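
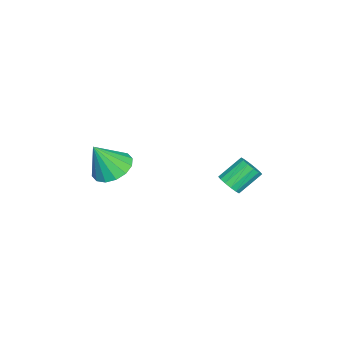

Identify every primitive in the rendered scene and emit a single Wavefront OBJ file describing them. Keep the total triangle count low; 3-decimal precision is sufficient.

v -2.231 2.305 2.251
v -1.775 2.245 2.667
v -2.453 3.035 3.525
v -2.909 3.095 3.109
v -1.695 2.502 2.492
v -2.374 3.293 3.351
v -1.759 2.707 2.254
v -2.437 3.497 3.112
v -1.949 2.804 2.014
v -2.628 3.594 2.872
v -2.215 2.767 1.838
v -2.893 3.557 2.696
v -2.485 2.606 1.772
v -3.163 3.397 2.631
v -2.687 2.365 1.835
v -3.365 3.155 2.693
v -2.766 2.107 2.009
v -3.445 2.898 2.868
v -2.703 1.903 2.248
v -3.381 2.693 3.106
v -2.512 1.806 2.488
v -3.191 2.596 3.346
v -2.247 1.843 2.664
v -2.925 2.633 3.522
v -1.977 2.003 2.729
v -2.655 2.794 3.588
v -1.318 -2.472 3.103
v -0.746 -1.704 3.258
v -0.842 -3.128 4.597
v -1.19 -1.577 3.455
v -1.669 -1.69 3.557
v -2.053 -2.013 3.538
v -2.24 -2.458 3.402
v -2.18 -2.908 3.186
v -1.889 -3.24 2.947
v -1.445 -3.367 2.75
v -0.967 -3.254 2.648
v -0.582 -2.931 2.667
v -0.395 -2.485 2.803
v -0.455 -2.036 3.02
f 2 1 5
f 2 5 3
f 3 5 6
f 3 6 4
f 5 1 7
f 5 7 6
f 6 7 8
f 6 8 4
f 7 1 9
f 7 9 8
f 8 9 10
f 8 10 4
f 9 1 11
f 9 11 10
f 10 11 12
f 10 12 4
f 11 1 13
f 11 13 12
f 12 13 14
f 12 14 4
f 13 1 15
f 13 15 14
f 14 15 16
f 14 16 4
f 15 1 17
f 15 17 16
f 16 17 18
f 16 18 4
f 17 1 19
f 17 19 18
f 18 19 20
f 18 20 4
f 19 1 21
f 19 21 20
f 20 21 22
f 20 22 4
f 21 1 23
f 21 23 22
f 22 23 24
f 22 24 4
f 23 1 25
f 23 25 24
f 24 25 26
f 24 26 4
f 25 1 2
f 25 2 26
f 26 2 3
f 26 3 4
f 28 27 30
f 28 30 29
f 30 27 31
f 30 31 29
f 31 27 32
f 31 32 29
f 32 27 33
f 32 33 29
f 33 27 34
f 33 34 29
f 34 27 35
f 34 35 29
f 35 27 36
f 35 36 29
f 36 27 37
f 36 37 29
f 37 27 38
f 37 38 29
f 38 27 39
f 38 39 29
f 39 27 40
f 39 40 29
f 40 27 28
f 40 28 29



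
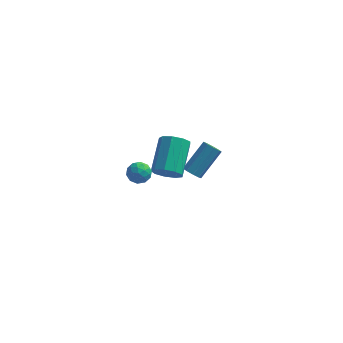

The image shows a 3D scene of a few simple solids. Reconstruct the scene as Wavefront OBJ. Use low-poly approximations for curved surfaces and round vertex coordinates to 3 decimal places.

v 1.294 -2.902 3.611
v 1.68 -3.458 3.808
v 0.64 -3.582 2.972
v 1.026 -4.138 3.169
v 0.611 -3.814 3.637
v 1.015 -3.393 4.032
v 1.305 -3.647 2.748
v 1.709 -3.226 3.143
v 1.686 -3.918 3.274
v 1.258 -4.021 3.824
v 1.062 -3.019 2.956
v 0.634 -3.122 3.506
v 1.545 -3.12 3.765
v 0.775 -3.92 3.015
v 0.531 -3.729 3.29
v 0.758 -4.056 3.405
v 1.154 -3.082 3.897
v 1.381 -3.409 4.013
v 0.752 -3.618 3.912
v 0.939 -3.631 2.767
v 1.166 -3.958 2.883
v 1.562 -2.984 3.375
v 1.789 -3.311 3.49
v 1.568 -3.422 2.868
v 1.775 -3.717 3.568
v 1.39 -4.117 3.192
v 1.554 -3.828 2.945
v 1.792 -3.581 3.177
v 1.523 -3.778 3.891
v 1.138 -4.178 3.515
v 0.895 -3.987 3.79
v 1.132 -3.74 4.022
v 1.527 -4.048 3.577
v 1.182 -2.862 3.265
v 0.797 -3.262 2.889
v 1.188 -3.3 2.758
v 1.425 -3.053 2.99
v 0.93 -2.923 3.588
v 0.545 -3.323 3.212
v 0.528 -3.459 3.603
v 0.766 -3.212 3.835
v 0.793 -2.992 3.203
v 2.284 -1.855 2.011
v 2.635 -1.441 1.332
v 2.666 0.43 2.489
v 2.316 0.015 3.169
v 2.041 -1.413 1.303
v 2.073 0.458 2.46
v 1.561 -1.592 1.606
v 1.593 0.279 2.763
v 1.419 -1.895 2.098
v 1.451 -0.024 3.256
v 1.682 -2.179 2.55
v 1.714 -0.308 3.708
v 2.227 -2.311 2.75
v 2.259 -0.441 3.907
v 2.798 -2.231 2.604
v 2.83 -0.36 3.761
v 3.129 -1.975 2.181
v 3.161 -0.104 3.338
v 3.064 -1.663 1.678
v 3.096 0.208 2.835
v 2.609 3.118 -2.456
v 3.088 2.728 -2.401
v 3.99 4.032 -1.01
v 3.511 4.422 -1.064
v 3.163 3.008 -2.712
v 4.065 4.311 -1.32
v 2.978 3.339 -2.902
v 3.881 4.643 -1.51
v 2.621 3.566 -2.884
v 3.524 4.87 -1.492
v 2.258 3.584 -2.665
v 3.161 4.888 -1.274
v 2.059 3.384 -2.349
v 2.962 4.688 -0.957
v 2.117 3.059 -2.082
v 3.02 4.363 -0.691
v 2.406 2.762 -1.991
v 3.308 4.066 -0.599
v 2.789 2.631 -2.117
v 3.691 3.935 -0.725
f 1 38 17
f 38 12 41
f 17 41 6
f 38 41 17
f 1 17 13
f 17 6 18
f 13 18 2
f 17 18 13
f 1 13 22
f 13 2 23
f 22 23 8
f 13 23 22
f 1 22 34
f 22 8 37
f 34 37 11
f 22 37 34
f 1 34 38
f 34 11 42
f 38 42 12
f 34 42 38
f 2 18 29
f 18 6 32
f 29 32 10
f 18 32 29
f 6 41 19
f 41 12 40
f 19 40 5
f 41 40 19
f 12 42 39
f 42 11 35
f 39 35 3
f 42 35 39
f 11 37 36
f 37 8 24
f 36 24 7
f 37 24 36
f 8 23 28
f 23 2 25
f 28 25 9
f 23 25 28
f 4 30 16
f 30 10 31
f 16 31 5
f 30 31 16
f 4 16 14
f 16 5 15
f 14 15 3
f 16 15 14
f 4 14 21
f 14 3 20
f 21 20 7
f 14 20 21
f 4 21 26
f 21 7 27
f 26 27 9
f 21 27 26
f 4 26 30
f 26 9 33
f 30 33 10
f 26 33 30
f 5 31 19
f 31 10 32
f 19 32 6
f 31 32 19
f 3 15 39
f 15 5 40
f 39 40 12
f 15 40 39
f 7 20 36
f 20 3 35
f 36 35 11
f 20 35 36
f 9 27 28
f 27 7 24
f 28 24 8
f 27 24 28
f 10 33 29
f 33 9 25
f 29 25 2
f 33 25 29
f 44 43 47
f 44 47 45
f 45 47 48
f 45 48 46
f 47 43 49
f 47 49 48
f 48 49 50
f 48 50 46
f 49 43 51
f 49 51 50
f 50 51 52
f 50 52 46
f 51 43 53
f 51 53 52
f 52 53 54
f 52 54 46
f 53 43 55
f 53 55 54
f 54 55 56
f 54 56 46
f 55 43 57
f 55 57 56
f 56 57 58
f 56 58 46
f 57 43 59
f 57 59 58
f 58 59 60
f 58 60 46
f 59 43 61
f 59 61 60
f 60 61 62
f 60 62 46
f 61 43 44
f 61 44 62
f 62 44 45
f 62 45 46
f 64 63 67
f 64 67 65
f 65 67 68
f 65 68 66
f 67 63 69
f 67 69 68
f 68 69 70
f 68 70 66
f 69 63 71
f 69 71 70
f 70 71 72
f 70 72 66
f 71 63 73
f 71 73 72
f 72 73 74
f 72 74 66
f 73 63 75
f 73 75 74
f 74 75 76
f 74 76 66
f 75 63 77
f 75 77 76
f 76 77 78
f 76 78 66
f 77 63 79
f 77 79 78
f 78 79 80
f 78 80 66
f 79 63 81
f 79 81 80
f 80 81 82
f 80 82 66
f 81 63 64
f 81 64 82
f 82 64 65
f 82 65 66



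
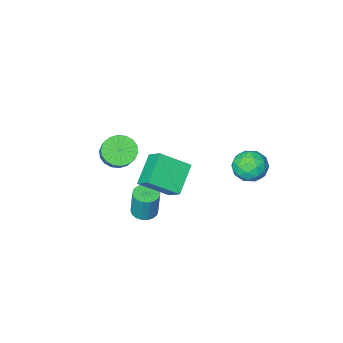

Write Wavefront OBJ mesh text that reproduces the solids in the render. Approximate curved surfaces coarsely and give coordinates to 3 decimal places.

v 3.653 -0.995 -3.915
v 4.106 -1.598 -3.819
v 4.159 -1.268 -1.99
v 3.707 -0.665 -2.085
v 4.326 -1.346 -3.871
v 4.379 -1.016 -2.042
v 4.412 -1.025 -3.932
v 4.466 -0.695 -2.102
v 4.349 -0.698 -3.989
v 4.402 -0.368 -2.159
v 4.147 -0.43 -4.031
v 4.201 -0.099 -2.202
v 3.848 -0.273 -4.051
v 3.902 0.057 -2.221
v 3.51 -0.26 -4.043
v 3.564 0.07 -2.214
v 3.201 -0.392 -4.01
v 3.254 -0.062 -2.181
v 2.981 -0.644 -3.958
v 3.034 -0.314 -2.129
v 2.894 -0.965 -3.898
v 2.948 -0.635 -2.068
v 2.958 -1.292 -3.841
v 3.011 -0.962 -2.011
v 3.159 -1.561 -3.798
v 3.213 -1.23 -1.969
v 3.458 -1.717 -3.779
v 3.512 -1.387 -1.949
v 3.796 -1.73 -3.786
v 3.85 -1.4 -1.957
v 4.096 0.391 2.197
v 4.011 1.396 3.016
v 2.599 1.13 1.133
v 2.514 2.136 1.953
v 5.386 1.404 1.087
v 5.301 2.41 1.907
v 3.889 2.144 0.024
v 3.804 3.149 0.843
v -0.924 3.945 1.392
v -0.004 3.761 0.873
v -1.236 2.239 1.447
v -0.316 2.055 0.928
v -0.299 2.421 1.936
v -0.106 3.475 1.902
v -1.134 2.525 0.418
v -0.941 3.579 0.384
v -0.133 2.883 0.271
v 0.383 2.819 1.209
v -1.623 3.181 1.111
v -1.107 3.117 2.049
v -0.437 4.003 1.128
v -0.803 1.997 1.192
v -0.793 2.212 1.785
v -0.252 2.104 1.48
v -0.497 3.835 1.733
v 0.044 3.727 1.428
v -0.129 2.939 2.052
v -1.284 2.273 0.892
v -0.743 2.165 0.587
v -0.988 3.896 0.84
v -0.447 3.788 0.535
v -1.111 3.061 0.268
v 0.028 3.378 0.469
v -0.155 2.375 0.501
v -0.636 2.652 0.201
v -0.523 3.271 0.182
v 0.331 3.341 1.02
v 0.148 2.338 1.053
v 0.158 2.553 1.645
v 0.271 3.173 1.625
v 0.255 2.824 0.667
v -1.388 3.662 1.267
v -1.571 2.659 1.3
v -1.511 2.827 0.695
v -1.398 3.447 0.675
v -1.085 3.625 1.819
v -1.268 2.622 1.851
v -0.717 2.729 2.138
v -0.604 3.348 2.119
v -1.495 3.176 1.653
v 3.474 -4.359 -1.392
v 4.065 -5.086 -0.941
v 4.356 -4.289 -0.037
v 3.766 -3.561 -0.488
v 4.362 -4.873 -1.224
v 4.654 -4.076 -0.32
v 4.484 -4.559 -1.541
v 4.775 -3.761 -0.637
v 4.406 -4.204 -1.828
v 4.697 -3.407 -0.924
v 4.143 -3.88 -2.029
v 4.434 -3.083 -1.125
v 3.748 -3.651 -2.104
v 4.039 -2.854 -1.2
v 3.298 -3.562 -2.038
v 3.59 -2.765 -1.134
v 2.884 -3.631 -1.843
v 3.175 -2.834 -0.939
v 2.586 -3.844 -1.56
v 2.878 -3.047 -0.656
v 2.465 -4.159 -1.243
v 2.756 -3.361 -0.339
v 2.543 -4.513 -0.956
v 2.834 -3.716 -0.052
v 2.806 -4.837 -0.755
v 3.097 -4.04 0.149
v 3.201 -5.066 -0.68
v 3.492 -4.269 0.224
v 3.65 -5.155 -0.746
v 3.942 -4.358 0.158
f 2 1 5
f 2 5 3
f 3 5 6
f 3 6 4
f 5 1 7
f 5 7 6
f 6 7 8
f 6 8 4
f 7 1 9
f 7 9 8
f 8 9 10
f 8 10 4
f 9 1 11
f 9 11 10
f 10 11 12
f 10 12 4
f 11 1 13
f 11 13 12
f 12 13 14
f 12 14 4
f 13 1 15
f 13 15 14
f 14 15 16
f 14 16 4
f 15 1 17
f 15 17 16
f 16 17 18
f 16 18 4
f 17 1 19
f 17 19 18
f 18 19 20
f 18 20 4
f 19 1 21
f 19 21 20
f 20 21 22
f 20 22 4
f 21 1 23
f 21 23 22
f 22 23 24
f 22 24 4
f 23 1 25
f 23 25 24
f 24 25 26
f 24 26 4
f 25 1 27
f 25 27 26
f 26 27 28
f 26 28 4
f 27 1 29
f 27 29 28
f 28 29 30
f 28 30 4
f 29 1 2
f 29 2 30
f 30 2 3
f 30 3 4
f 32 34 31
f 35 32 31
f 31 34 33
f 33 35 31
f 32 38 34
f 36 32 35
f 36 38 32
f 34 38 33
f 37 35 33
f 33 38 37
f 37 36 35
f 38 36 37
f 39 76 55
f 76 50 79
f 55 79 44
f 76 79 55
f 39 55 51
f 55 44 56
f 51 56 40
f 55 56 51
f 39 51 60
f 51 40 61
f 60 61 46
f 51 61 60
f 39 60 72
f 60 46 75
f 72 75 49
f 60 75 72
f 39 72 76
f 72 49 80
f 76 80 50
f 72 80 76
f 40 56 67
f 56 44 70
f 67 70 48
f 56 70 67
f 44 79 57
f 79 50 78
f 57 78 43
f 79 78 57
f 50 80 77
f 80 49 73
f 77 73 41
f 80 73 77
f 49 75 74
f 75 46 62
f 74 62 45
f 75 62 74
f 46 61 66
f 61 40 63
f 66 63 47
f 61 63 66
f 42 68 54
f 68 48 69
f 54 69 43
f 68 69 54
f 42 54 52
f 54 43 53
f 52 53 41
f 54 53 52
f 42 52 59
f 52 41 58
f 59 58 45
f 52 58 59
f 42 59 64
f 59 45 65
f 64 65 47
f 59 65 64
f 42 64 68
f 64 47 71
f 68 71 48
f 64 71 68
f 43 69 57
f 69 48 70
f 57 70 44
f 69 70 57
f 41 53 77
f 53 43 78
f 77 78 50
f 53 78 77
f 45 58 74
f 58 41 73
f 74 73 49
f 58 73 74
f 47 65 66
f 65 45 62
f 66 62 46
f 65 62 66
f 48 71 67
f 71 47 63
f 67 63 40
f 71 63 67
f 82 81 85
f 82 85 83
f 83 85 86
f 83 86 84
f 85 81 87
f 85 87 86
f 86 87 88
f 86 88 84
f 87 81 89
f 87 89 88
f 88 89 90
f 88 90 84
f 89 81 91
f 89 91 90
f 90 91 92
f 90 92 84
f 91 81 93
f 91 93 92
f 92 93 94
f 92 94 84
f 93 81 95
f 93 95 94
f 94 95 96
f 94 96 84
f 95 81 97
f 95 97 96
f 96 97 98
f 96 98 84
f 97 81 99
f 97 99 98
f 98 99 100
f 98 100 84
f 99 81 101
f 99 101 100
f 100 101 102
f 100 102 84
f 101 81 103
f 101 103 102
f 102 103 104
f 102 104 84
f 103 81 105
f 103 105 104
f 104 105 106
f 104 106 84
f 105 81 107
f 105 107 106
f 106 107 108
f 106 108 84
f 107 81 109
f 107 109 108
f 108 109 110
f 108 110 84
f 109 81 82
f 109 82 110
f 110 82 83
f 110 83 84



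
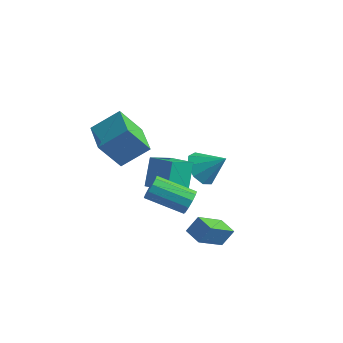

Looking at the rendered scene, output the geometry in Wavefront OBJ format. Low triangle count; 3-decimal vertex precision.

v -3.494 -2.192 3.246
v -2.535 -1.13 4.236
v -4.895 -0.938 3.257
v -3.937 0.123 4.248
v -2.783 -1.383 1.692
v -1.825 -0.322 2.683
v -4.185 -0.13 1.704
v -3.226 0.932 2.694
v 1.839 -0.736 -1.527
v 1.531 -2.225 -0.404
v 2.152 -0.207 -0.739
v 1.844 -1.696 0.384
v 2.756 -1.044 -1.684
v 2.448 -2.533 -0.561
v 3.069 -0.515 -0.896
v 2.761 -2.004 0.227
v -0.989 2.727 -0.369
v -0.278 2.574 -1.113
v 0.169 3.153 0.649
v -0.51 3.247 -1.132
v -0.965 3.676 -0.794
v -1.432 3.661 -0.257
v -1.691 3.209 0.227
v -1.622 2.531 0.432
v -1.256 1.945 0.262
v -0.765 1.725 -0.203
v -0.379 1.973 -0.747
v -2.22 -0.281 -0.25
v -2.53 0.598 1.16
v -1.917 1.047 -1.01
v -2.228 1.925 0.399
v -0.832 -0.385 0.121
v -1.143 0.493 1.53
v -0.53 0.942 -0.64
v -0.84 1.821 0.77
v 1.205 -1.405 0.925
v 1.549 -1.715 1.437
v -0.222 -2.406 2.206
v -0.565 -2.095 1.695
v 1.45 -1.321 1.565
v -0.32 -2.011 2.334
v 1.258 -0.958 1.448
v -0.512 -1.648 2.218
v 1.046 -0.766 1.132
v -0.724 -1.456 1.902
v 0.894 -0.818 0.737
v -0.876 -1.508 1.507
v 0.862 -1.094 0.414
v -0.909 -1.785 1.183
v 0.96 -1.489 0.286
v -0.81 -2.179 1.055
v 1.152 -1.852 0.402
v -0.618 -2.542 1.172
v 1.364 -2.044 0.718
v -0.406 -2.734 1.488
v 1.516 -1.992 1.113
v -0.254 -2.682 1.883
f 2 4 1
f 5 2 1
f 1 4 3
f 3 5 1
f 2 8 4
f 6 2 5
f 6 8 2
f 4 8 3
f 7 5 3
f 3 8 7
f 7 6 5
f 8 6 7
f 10 12 9
f 13 10 9
f 9 12 11
f 11 13 9
f 10 16 12
f 14 10 13
f 14 16 10
f 12 16 11
f 15 13 11
f 11 16 15
f 15 14 13
f 16 14 15
f 18 17 20
f 18 20 19
f 20 17 21
f 20 21 19
f 21 17 22
f 21 22 19
f 22 17 23
f 22 23 19
f 23 17 24
f 23 24 19
f 24 17 25
f 24 25 19
f 25 17 26
f 25 26 19
f 26 17 27
f 26 27 19
f 27 17 18
f 27 18 19
f 29 31 28
f 32 29 28
f 28 31 30
f 30 32 28
f 29 35 31
f 33 29 32
f 33 35 29
f 31 35 30
f 34 32 30
f 30 35 34
f 34 33 32
f 35 33 34
f 37 36 40
f 37 40 38
f 38 40 41
f 38 41 39
f 40 36 42
f 40 42 41
f 41 42 43
f 41 43 39
f 42 36 44
f 42 44 43
f 43 44 45
f 43 45 39
f 44 36 46
f 44 46 45
f 45 46 47
f 45 47 39
f 46 36 48
f 46 48 47
f 47 48 49
f 47 49 39
f 48 36 50
f 48 50 49
f 49 50 51
f 49 51 39
f 50 36 52
f 50 52 51
f 51 52 53
f 51 53 39
f 52 36 54
f 52 54 53
f 53 54 55
f 53 55 39
f 54 36 56
f 54 56 55
f 55 56 57
f 55 57 39
f 56 36 37
f 56 37 57
f 57 37 38
f 57 38 39



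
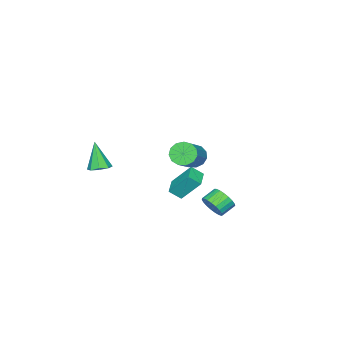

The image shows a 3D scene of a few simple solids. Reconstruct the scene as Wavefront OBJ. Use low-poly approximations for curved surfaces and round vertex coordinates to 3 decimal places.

v -3.566 -2.788 -4.18
v -3.979 -1.63 -2.679
v -3.999 -2.162 -4.782
v -4.412 -1.004 -3.281
v -2.488 -2.196 -4.339
v -2.901 -1.038 -2.838
v -2.921 -1.57 -4.941
v -3.334 -0.412 -3.44
v 2.629 -3.282 -0.221
v 3.107 -3.837 -0.327
v 2.291 -3.918 1.581
v 3.356 -3.373 -0.117
v 3.178 -2.856 0.032
v 2.679 -2.589 0.033
v 2.15 -2.728 -0.115
v 1.902 -3.191 -0.325
v 2.079 -3.708 -0.474
v 2.578 -3.975 -0.475
v -0.325 2.582 -2.804
v 0.118 2.861 -2.135
v -0.751 3.117 -1.666
v -1.195 2.838 -2.336
v 0.095 3.152 -2.335
v -0.774 3.408 -1.866
v 0 3.344 -2.616
v -0.869 3.6 -2.147
v -0.151 3.405 -2.929
v -1.02 3.66 -2.461
v -0.332 3.323 -3.221
v -1.202 3.579 -2.753
v -0.513 3.113 -3.441
v -1.382 3.369 -2.973
v -0.661 2.811 -3.551
v -1.53 3.067 -3.082
v -0.751 2.47 -3.532
v -1.62 2.726 -3.063
v -0.767 2.148 -3.387
v -1.636 2.404 -2.918
v -0.707 1.901 -3.141
v -1.576 2.157 -2.672
v -0.581 1.772 -2.837
v -1.45 2.028 -2.368
v -0.411 1.783 -2.527
v -1.28 2.039 -2.059
v -0.226 1.932 -2.266
v -1.095 2.188 -1.797
v -0.058 2.194 -2.097
v -0.927 2.449 -1.628
v 0.063 2.522 -2.051
v -0.806 2.778 -1.582
v 2.327 3.158 2.895
v 2.616 3.592 2.276
v 4.262 4.136 3.425
v 3.973 3.702 4.045
v 2.353 3.875 2.519
v 3.999 4.419 3.668
v 2.082 3.93 2.881
v 3.727 4.474 4.031
v 1.888 3.74 3.248
v 3.534 4.284 4.398
v 1.834 3.365 3.503
v 3.479 3.909 4.653
v 1.936 2.924 3.565
v 3.582 3.469 4.715
v 2.163 2.558 3.414
v 3.809 3.102 4.564
v 2.442 2.382 3.099
v 4.087 2.927 4.248
v 2.684 2.453 2.718
v 4.33 2.997 3.868
v 2.813 2.747 2.394
v 4.459 3.291 3.544
v 2.788 3.172 2.229
v 4.434 3.716 3.379
f 2 4 1
f 5 2 1
f 1 4 3
f 3 5 1
f 2 8 4
f 6 2 5
f 6 8 2
f 4 8 3
f 7 5 3
f 3 8 7
f 7 6 5
f 8 6 7
f 10 9 12
f 10 12 11
f 12 9 13
f 12 13 11
f 13 9 14
f 13 14 11
f 14 9 15
f 14 15 11
f 15 9 16
f 15 16 11
f 16 9 17
f 16 17 11
f 17 9 18
f 17 18 11
f 18 9 10
f 18 10 11
f 20 19 23
f 20 23 21
f 21 23 24
f 21 24 22
f 23 19 25
f 23 25 24
f 24 25 26
f 24 26 22
f 25 19 27
f 25 27 26
f 26 27 28
f 26 28 22
f 27 19 29
f 27 29 28
f 28 29 30
f 28 30 22
f 29 19 31
f 29 31 30
f 30 31 32
f 30 32 22
f 31 19 33
f 31 33 32
f 32 33 34
f 32 34 22
f 33 19 35
f 33 35 34
f 34 35 36
f 34 36 22
f 35 19 37
f 35 37 36
f 36 37 38
f 36 38 22
f 37 19 39
f 37 39 38
f 38 39 40
f 38 40 22
f 39 19 41
f 39 41 40
f 40 41 42
f 40 42 22
f 41 19 43
f 41 43 42
f 42 43 44
f 42 44 22
f 43 19 45
f 43 45 44
f 44 45 46
f 44 46 22
f 45 19 47
f 45 47 46
f 46 47 48
f 46 48 22
f 47 19 49
f 47 49 48
f 48 49 50
f 48 50 22
f 49 19 20
f 49 20 50
f 50 20 21
f 50 21 22
f 52 51 55
f 52 55 53
f 53 55 56
f 53 56 54
f 55 51 57
f 55 57 56
f 56 57 58
f 56 58 54
f 57 51 59
f 57 59 58
f 58 59 60
f 58 60 54
f 59 51 61
f 59 61 60
f 60 61 62
f 60 62 54
f 61 51 63
f 61 63 62
f 62 63 64
f 62 64 54
f 63 51 65
f 63 65 64
f 64 65 66
f 64 66 54
f 65 51 67
f 65 67 66
f 66 67 68
f 66 68 54
f 67 51 69
f 67 69 68
f 68 69 70
f 68 70 54
f 69 51 71
f 69 71 70
f 70 71 72
f 70 72 54
f 71 51 73
f 71 73 72
f 72 73 74
f 72 74 54
f 73 51 52
f 73 52 74
f 74 52 53
f 74 53 54



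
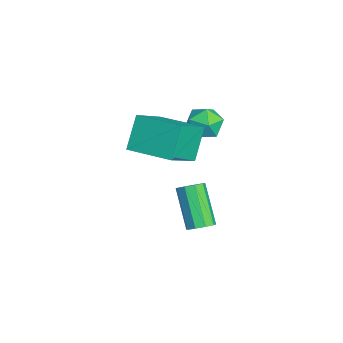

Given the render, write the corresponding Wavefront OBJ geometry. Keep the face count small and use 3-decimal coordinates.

v -4.475 0.92 1.121
v -4.062 1.133 0.321
v -3.538 -0.233 1.299
v -3.125 -0.02 0.499
v -3.032 0.539 1.23
v -3.611 1.252 1.12
v -3.989 -0.352 0.5
v -4.568 0.361 0.39
v -3.762 0.347 -0.063
v -3.17 0.897 0.388
v -4.43 0.003 1.232
v -3.838 0.553 1.683
v -1.448 0.064 -4.108
v -0.983 -0.234 -3.767
v -2.366 -0.543 -2.15
v -2.832 -0.244 -2.492
v -0.979 0.202 -3.681
v -2.362 -0.107 -2.064
v -1.195 0.574 -3.794
v -2.578 0.265 -2.177
v -1.529 0.707 -4.055
v -2.912 0.398 -2.438
v -1.826 0.54 -4.341
v -3.209 0.231 -2.724
v -1.946 0.15 -4.518
v -3.329 -0.159 -2.901
v -1.833 -0.28 -4.503
v -3.216 -0.589 -2.886
v -1.54 -0.549 -4.304
v -2.924 -0.857 -2.687
v -1.204 -0.531 -4.013
v -2.588 -0.839 -2.396
v -3.235 -1.889 -0.331
v -1.913 -3.005 0.895
v -4.142 -1.387 1.104
v -2.82 -2.503 2.33
v -1.96 -0.157 -0.13
v -0.638 -1.273 1.096
v -2.867 0.345 1.305
v -1.545 -0.771 2.531
f 1 12 6
f 1 6 2
f 1 2 8
f 1 8 11
f 1 11 12
f 2 6 10
f 6 12 5
f 12 11 3
f 11 8 7
f 8 2 9
f 4 10 5
f 4 5 3
f 4 3 7
f 4 7 9
f 4 9 10
f 5 10 6
f 3 5 12
f 7 3 11
f 9 7 8
f 10 9 2
f 14 13 17
f 14 17 15
f 15 17 18
f 15 18 16
f 17 13 19
f 17 19 18
f 18 19 20
f 18 20 16
f 19 13 21
f 19 21 20
f 20 21 22
f 20 22 16
f 21 13 23
f 21 23 22
f 22 23 24
f 22 24 16
f 23 13 25
f 23 25 24
f 24 25 26
f 24 26 16
f 25 13 27
f 25 27 26
f 26 27 28
f 26 28 16
f 27 13 29
f 27 29 28
f 28 29 30
f 28 30 16
f 29 13 31
f 29 31 30
f 30 31 32
f 30 32 16
f 31 13 14
f 31 14 32
f 32 14 15
f 32 15 16
f 34 36 33
f 37 34 33
f 33 36 35
f 35 37 33
f 34 40 36
f 38 34 37
f 38 40 34
f 36 40 35
f 39 37 35
f 35 40 39
f 39 38 37
f 40 38 39



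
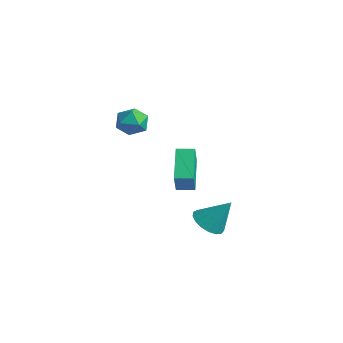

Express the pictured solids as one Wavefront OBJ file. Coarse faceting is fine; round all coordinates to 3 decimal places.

v 0.742 -0.977 -3.515
v 1.477 -1.537 -3.617
v 1.518 -0.223 -2.065
v 1.582 -1.179 -3.86
v 1.494 -0.775 -4.023
v 1.234 -0.416 -4.07
v 0.861 -0.187 -3.99
v 0.461 -0.138 -3.801
v 0.125 -0.282 -3.547
v -0.069 -0.585 -3.285
v -0.078 -0.978 -3.076
v 0.101 -1.371 -2.968
v 0.427 -1.673 -2.985
v 0.825 -1.817 -3.123
v 1.204 -1.768 -3.352
v -1.983 -2.751 2.81
v -1.373 -2.933 3.422
v -2.247 -4.147 2.658
v -1.637 -4.329 3.27
v -2.391 -3.932 3.502
v -2.228 -3.069 3.596
v -1.392 -4.011 2.484
v -1.229 -3.148 2.578
v -1.008 -3.711 3.221
v -1.625 -3.663 3.85
v -1.995 -3.417 2.23
v -2.612 -3.369 2.859
v -3.018 0.039 -1.306
v -2.495 -0.467 -0.099
v -2.409 0.742 -1.275
v -1.886 0.235 -0.068
v -1.654 -1.095 -2.372
v -1.131 -1.602 -1.165
v -1.045 -0.393 -2.341
v -0.522 -0.899 -1.134
f 2 1 4
f 2 4 3
f 4 1 5
f 4 5 3
f 5 1 6
f 5 6 3
f 6 1 7
f 6 7 3
f 7 1 8
f 7 8 3
f 8 1 9
f 8 9 3
f 9 1 10
f 9 10 3
f 10 1 11
f 10 11 3
f 11 1 12
f 11 12 3
f 12 1 13
f 12 13 3
f 13 1 14
f 13 14 3
f 14 1 15
f 14 15 3
f 15 1 2
f 15 2 3
f 16 27 21
f 16 21 17
f 16 17 23
f 16 23 26
f 16 26 27
f 17 21 25
f 21 27 20
f 27 26 18
f 26 23 22
f 23 17 24
f 19 25 20
f 19 20 18
f 19 18 22
f 19 22 24
f 19 24 25
f 20 25 21
f 18 20 27
f 22 18 26
f 24 22 23
f 25 24 17
f 29 31 28
f 32 29 28
f 28 31 30
f 30 32 28
f 29 35 31
f 33 29 32
f 33 35 29
f 31 35 30
f 34 32 30
f 30 35 34
f 34 33 32
f 35 33 34



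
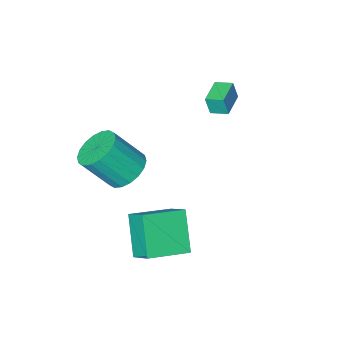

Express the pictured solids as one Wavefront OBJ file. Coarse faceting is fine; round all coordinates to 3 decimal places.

v 2.545 2.408 -4.107
v 1.999 1.174 -2.55
v 2.503 3.417 -3.321
v 1.957 2.184 -1.764
v 4.443 2.136 -3.656
v 3.897 0.903 -2.099
v 4.401 3.146 -2.87
v 3.855 1.912 -1.313
v -1.71 -0.797 1.64
v -1.537 -0.935 2.523
v -2.187 -0.159 1.833
v -2.014 -0.296 2.716
v -0.706 -0.024 1.564
v -0.533 -0.161 2.447
v -1.183 0.615 1.757
v -1.01 0.477 2.64
v 2.812 -0.924 -1.2
v 3.658 -0.963 -1.805
v 4.714 -1.635 -0.284
v 3.868 -1.596 0.32
v 3.676 -0.535 -1.629
v 4.732 -1.208 -0.108
v 3.524 -0.184 -1.368
v 4.58 -0.857 0.153
v 3.231 0.02 -1.074
v 4.287 -0.653 0.447
v 2.854 0.037 -0.805
v 3.91 -0.635 0.716
v 2.47 -0.136 -0.614
v 3.526 -0.808 0.907
v 2.153 -0.465 -0.54
v 3.209 -1.138 0.981
v 1.966 -0.885 -0.596
v 3.022 -1.557 0.925
v 1.948 -1.312 -0.772
v 3.004 -1.985 0.749
v 2.1 -1.663 -1.033
v 3.156 -2.336 0.488
v 2.393 -1.867 -1.327
v 3.449 -2.54 0.194
v 2.77 -1.885 -1.596
v 3.826 -2.557 -0.075
v 3.154 -1.712 -1.787
v 4.21 -2.384 -0.266
v 3.471 -1.382 -1.861
v 4.527 -2.055 -0.34
f 2 4 1
f 5 2 1
f 1 4 3
f 3 5 1
f 2 8 4
f 6 2 5
f 6 8 2
f 4 8 3
f 7 5 3
f 3 8 7
f 7 6 5
f 8 6 7
f 10 12 9
f 13 10 9
f 9 12 11
f 11 13 9
f 10 16 12
f 14 10 13
f 14 16 10
f 12 16 11
f 15 13 11
f 11 16 15
f 15 14 13
f 16 14 15
f 18 17 21
f 18 21 19
f 19 21 22
f 19 22 20
f 21 17 23
f 21 23 22
f 22 23 24
f 22 24 20
f 23 17 25
f 23 25 24
f 24 25 26
f 24 26 20
f 25 17 27
f 25 27 26
f 26 27 28
f 26 28 20
f 27 17 29
f 27 29 28
f 28 29 30
f 28 30 20
f 29 17 31
f 29 31 30
f 30 31 32
f 30 32 20
f 31 17 33
f 31 33 32
f 32 33 34
f 32 34 20
f 33 17 35
f 33 35 34
f 34 35 36
f 34 36 20
f 35 17 37
f 35 37 36
f 36 37 38
f 36 38 20
f 37 17 39
f 37 39 38
f 38 39 40
f 38 40 20
f 39 17 41
f 39 41 40
f 40 41 42
f 40 42 20
f 41 17 43
f 41 43 42
f 42 43 44
f 42 44 20
f 43 17 45
f 43 45 44
f 44 45 46
f 44 46 20
f 45 17 18
f 45 18 46
f 46 18 19
f 46 19 20



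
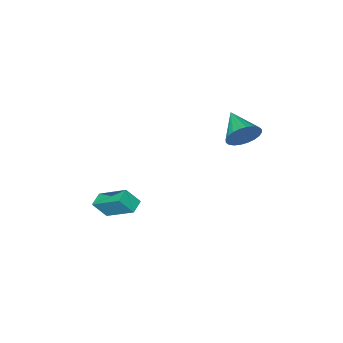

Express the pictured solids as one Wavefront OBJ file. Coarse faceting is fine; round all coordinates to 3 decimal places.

v -3.139 -1.214 0.57
v -2.705 -0.993 1.409
v -3.521 -2.826 1.19
v -3.061 -0.883 1.478
v -3.428 -0.822 1.409
v -3.751 -0.821 1.212
v -3.981 -0.88 0.917
v -4.083 -0.99 0.569
v -4.041 -1.133 0.222
v -3.861 -1.289 -0.073
v -3.572 -1.434 -0.27
v -3.217 -1.544 -0.339
v -2.85 -1.605 -0.269
v -2.526 -1.606 -0.072
v -2.297 -1.547 0.223
v -2.195 -1.437 0.57
v -2.237 -1.294 0.918
v -2.416 -1.138 1.212
v 3.493 -4.133 -2.721
v 2.978 -2.496 -1.564
v 2.934 -3.709 -3.569
v 2.419 -2.072 -2.411
v 4.161 -3.748 -2.969
v 3.646 -2.111 -1.811
v 3.602 -3.324 -3.816
v 3.087 -1.687 -2.659
f 2 1 4
f 2 4 3
f 4 1 5
f 4 5 3
f 5 1 6
f 5 6 3
f 6 1 7
f 6 7 3
f 7 1 8
f 7 8 3
f 8 1 9
f 8 9 3
f 9 1 10
f 9 10 3
f 10 1 11
f 10 11 3
f 11 1 12
f 11 12 3
f 12 1 13
f 12 13 3
f 13 1 14
f 13 14 3
f 14 1 15
f 14 15 3
f 15 1 16
f 15 16 3
f 16 1 17
f 16 17 3
f 17 1 18
f 17 18 3
f 18 1 2
f 18 2 3
f 20 22 19
f 23 20 19
f 19 22 21
f 21 23 19
f 20 26 22
f 24 20 23
f 24 26 20
f 22 26 21
f 25 23 21
f 21 26 25
f 25 24 23
f 26 24 25



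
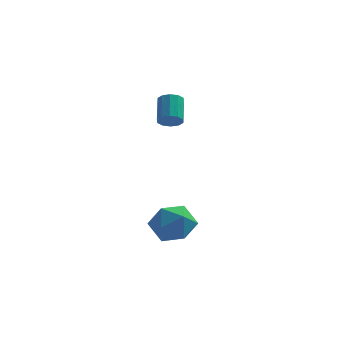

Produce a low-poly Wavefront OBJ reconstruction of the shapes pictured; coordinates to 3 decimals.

v -3.258 1.592 1.984
v -2.872 1.33 2.362
v -3.036 2.406 3.274
v -3.422 2.668 2.896
v -2.679 1.552 2.135
v -2.843 2.627 3.048
v -2.707 1.788 1.851
v -2.871 2.864 2.764
v -2.945 1.95 1.618
v -3.109 3.026 2.53
v -3.303 1.975 1.524
v -3.467 3.051 2.437
v -3.644 1.854 1.606
v -3.808 2.93 2.518
v -3.837 1.633 1.832
v -4.001 2.708 2.745
v -3.809 1.396 2.116
v -3.973 2.472 3.029
v -3.571 1.234 2.35
v -3.735 2.31 3.262
v -3.213 1.209 2.443
v -3.377 2.285 3.356
v -2.292 -0.306 -3.123
v -1.554 -1.148 -2.936
v -3.686 -1.492 -2.964
v -2.948 -2.334 -2.777
v -3.09 -1.52 -1.998
v -2.228 -0.786 -2.097
v -3.012 -1.854 -3.803
v -2.15 -1.12 -3.902
v -1.999 -2.104 -3.356
v -2.047 -1.898 -2.24
v -3.193 -0.742 -3.66
v -3.241 -0.536 -2.544
f 2 1 5
f 2 5 3
f 3 5 6
f 3 6 4
f 5 1 7
f 5 7 6
f 6 7 8
f 6 8 4
f 7 1 9
f 7 9 8
f 8 9 10
f 8 10 4
f 9 1 11
f 9 11 10
f 10 11 12
f 10 12 4
f 11 1 13
f 11 13 12
f 12 13 14
f 12 14 4
f 13 1 15
f 13 15 14
f 14 15 16
f 14 16 4
f 15 1 17
f 15 17 16
f 16 17 18
f 16 18 4
f 17 1 19
f 17 19 18
f 18 19 20
f 18 20 4
f 19 1 21
f 19 21 20
f 20 21 22
f 20 22 4
f 21 1 2
f 21 2 22
f 22 2 3
f 22 3 4
f 23 34 28
f 23 28 24
f 23 24 30
f 23 30 33
f 23 33 34
f 24 28 32
f 28 34 27
f 34 33 25
f 33 30 29
f 30 24 31
f 26 32 27
f 26 27 25
f 26 25 29
f 26 29 31
f 26 31 32
f 27 32 28
f 25 27 34
f 29 25 33
f 31 29 30
f 32 31 24



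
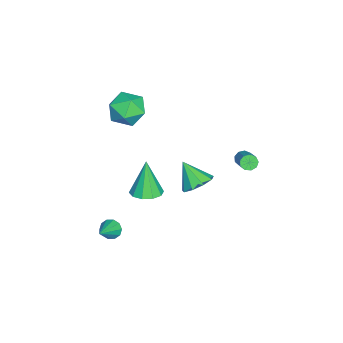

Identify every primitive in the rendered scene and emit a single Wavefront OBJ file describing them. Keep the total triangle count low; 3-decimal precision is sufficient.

v 0.328 -1.898 -1.596
v 1.201 -1.912 -1.378
v -0.188 -2.022 0.456
v 1.034 -1.382 -1.388
v 0.598 -1.048 -1.477
v 0.059 -1.04 -1.612
v -0.378 -1.359 -1.741
v -0.545 -1.884 -1.815
v -0.379 -2.415 -1.805
v 0.057 -2.749 -1.715
v 0.597 -2.757 -1.58
v 1.033 -2.438 -1.452
v -0.346 0.671 -1.003
v 0.263 1.093 -0.424
v -0.854 -0.251 0.203
v -0.298 1.407 -0.42
v -0.882 1.376 -0.689
v -1.215 1.016 -1.104
v -1.141 0.494 -1.472
v -0.696 0.054 -1.621
v -0.087 -0.097 -1.48
v 0.401 0.111 -1.116
v 0.539 0.581 -0.699
v -4.353 2.282 -2.147
v -4.077 1.871 -2.27
v -3.03 2.367 -1.577
v -3.307 2.778 -1.453
v -4.035 2.12 -2.511
v -2.989 2.616 -1.818
v -4.142 2.445 -2.582
v -3.095 2.94 -1.888
v -4.348 2.693 -2.449
v -3.301 3.189 -1.755
v -4.556 2.749 -2.175
v -3.509 3.245 -1.481
v -4.67 2.587 -1.887
v -3.623 3.083 -1.194
v -4.635 2.282 -1.721
v -3.588 2.778 -1.028
v -4.469 1.977 -1.755
v -3.422 2.473 -1.061
v -4.248 1.815 -1.971
v -3.202 2.311 -1.278
v 1.253 -3.599 -4.282
v 1.585 -3.303 -4.714
v 2.627 -3.821 -3.378
v 1.46 -3.043 -4.461
v 1.257 -2.996 -4.14
v 1.052 -3.179 -3.873
v 0.923 -3.523 -3.763
v 0.921 -3.896 -3.851
v 1.045 -4.155 -4.103
v 1.249 -4.203 -4.425
v 1.454 -4.019 -4.691
v 1.583 -3.676 -4.802
v -1.737 -2.453 2.987
v -1.003 -3.346 3.031
v -3.157 -3.634 2.689
v -2.423 -4.527 2.733
v -2.656 -3.923 3.691
v -1.779 -3.192 3.875
v -2.381 -3.788 1.845
v -1.504 -3.057 2.029
v -1.401 -4.171 2.325
v -1.571 -4.254 3.466
v -2.589 -2.726 2.254
v -2.759 -2.809 3.395
f 2 1 4
f 2 4 3
f 4 1 5
f 4 5 3
f 5 1 6
f 5 6 3
f 6 1 7
f 6 7 3
f 7 1 8
f 7 8 3
f 8 1 9
f 8 9 3
f 9 1 10
f 9 10 3
f 10 1 11
f 10 11 3
f 11 1 12
f 11 12 3
f 12 1 2
f 12 2 3
f 14 13 16
f 14 16 15
f 16 13 17
f 16 17 15
f 17 13 18
f 17 18 15
f 18 13 19
f 18 19 15
f 19 13 20
f 19 20 15
f 20 13 21
f 20 21 15
f 21 13 22
f 21 22 15
f 22 13 23
f 22 23 15
f 23 13 14
f 23 14 15
f 25 24 28
f 25 28 26
f 26 28 29
f 26 29 27
f 28 24 30
f 28 30 29
f 29 30 31
f 29 31 27
f 30 24 32
f 30 32 31
f 31 32 33
f 31 33 27
f 32 24 34
f 32 34 33
f 33 34 35
f 33 35 27
f 34 24 36
f 34 36 35
f 35 36 37
f 35 37 27
f 36 24 38
f 36 38 37
f 37 38 39
f 37 39 27
f 38 24 40
f 38 40 39
f 39 40 41
f 39 41 27
f 40 24 42
f 40 42 41
f 41 42 43
f 41 43 27
f 42 24 25
f 42 25 43
f 43 25 26
f 43 26 27
f 45 44 47
f 45 47 46
f 47 44 48
f 47 48 46
f 48 44 49
f 48 49 46
f 49 44 50
f 49 50 46
f 50 44 51
f 50 51 46
f 51 44 52
f 51 52 46
f 52 44 53
f 52 53 46
f 53 44 54
f 53 54 46
f 54 44 55
f 54 55 46
f 55 44 45
f 55 45 46
f 56 67 61
f 56 61 57
f 56 57 63
f 56 63 66
f 56 66 67
f 57 61 65
f 61 67 60
f 67 66 58
f 66 63 62
f 63 57 64
f 59 65 60
f 59 60 58
f 59 58 62
f 59 62 64
f 59 64 65
f 60 65 61
f 58 60 67
f 62 58 66
f 64 62 63
f 65 64 57



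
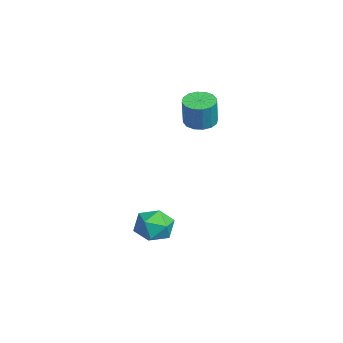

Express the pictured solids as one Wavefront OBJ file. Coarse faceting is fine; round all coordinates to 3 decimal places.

v -0.839 0.428 -2.774
v -0.488 0.742 -2.208
v -0.352 -0.622 -2.492
v -0.001 -0.308 -1.926
v -0.733 -0.384 -1.909
v -1.034 0.265 -2.083
v 0.194 -0.145 -2.617
v -0.107 0.504 -2.791
v 0.15 0.388 -2.111
v -0.423 0.241 -1.674
v -0.417 -0.121 -3.026
v -0.99 -0.268 -2.589
v -2.685 1.996 1.206
v -2.38 2.488 1.166
v -2.09 2.396 2.233
v -2.395 1.904 2.274
v -2.656 2.574 1.248
v -2.366 2.482 2.315
v -2.939 2.505 1.319
v -2.649 2.413 2.387
v -3.155 2.3 1.36
v -2.865 2.208 2.427
v -3.244 2.013 1.36
v -2.954 1.921 2.427
v -3.184 1.722 1.318
v -2.894 1.63 2.386
v -2.99 1.504 1.247
v -2.7 1.412 2.314
v -2.714 1.418 1.165
v -2.424 1.326 2.232
v -2.431 1.487 1.093
v -2.141 1.395 2.161
v -2.215 1.692 1.053
v -1.925 1.6 2.12
v -2.126 1.979 1.053
v -1.836 1.887 2.12
v -2.186 2.27 1.094
v -1.896 2.178 2.162
f 1 12 6
f 1 6 2
f 1 2 8
f 1 8 11
f 1 11 12
f 2 6 10
f 6 12 5
f 12 11 3
f 11 8 7
f 8 2 9
f 4 10 5
f 4 5 3
f 4 3 7
f 4 7 9
f 4 9 10
f 5 10 6
f 3 5 12
f 7 3 11
f 9 7 8
f 10 9 2
f 14 13 17
f 14 17 15
f 15 17 18
f 15 18 16
f 17 13 19
f 17 19 18
f 18 19 20
f 18 20 16
f 19 13 21
f 19 21 20
f 20 21 22
f 20 22 16
f 21 13 23
f 21 23 22
f 22 23 24
f 22 24 16
f 23 13 25
f 23 25 24
f 24 25 26
f 24 26 16
f 25 13 27
f 25 27 26
f 26 27 28
f 26 28 16
f 27 13 29
f 27 29 28
f 28 29 30
f 28 30 16
f 29 13 31
f 29 31 30
f 30 31 32
f 30 32 16
f 31 13 33
f 31 33 32
f 32 33 34
f 32 34 16
f 33 13 35
f 33 35 34
f 34 35 36
f 34 36 16
f 35 13 37
f 35 37 36
f 36 37 38
f 36 38 16
f 37 13 14
f 37 14 38
f 38 14 15
f 38 15 16



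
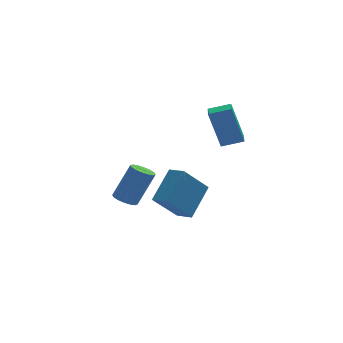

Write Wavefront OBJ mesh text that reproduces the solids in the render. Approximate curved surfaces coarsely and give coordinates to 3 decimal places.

v 2.452 0.606 0.629
v 1.892 0.929 2.658
v 2.596 1.409 0.541
v 2.036 1.732 2.57
v 3.524 0.448 0.95
v 2.964 0.771 2.979
v 3.668 1.251 0.862
v 3.108 1.574 2.891
v -2.2 -0.223 -1.995
v -1.658 -0.087 -2.306
v -0.757 0.238 -0.596
v -1.3 0.103 -0.285
v -1.815 0.203 -2.279
v -0.915 0.528 -0.568
v -2.076 0.379 -2.175
v -1.175 0.704 -0.465
v -2.37 0.394 -2.023
v -1.469 0.719 -0.313
v -2.618 0.244 -1.864
v -1.718 0.569 -0.153
v -2.755 -0.031 -1.74
v -1.855 0.294 -0.029
v -2.743 -0.358 -1.684
v -1.842 -0.033 0.026
v -2.585 -0.648 -1.712
v -1.685 -0.323 -0.001
v -2.325 -0.824 -1.815
v -1.424 -0.499 -0.105
v -2.031 -0.839 -1.967
v -1.13 -0.514 -0.257
v -1.782 -0.689 -2.127
v -0.882 -0.364 -0.416
v -1.645 -0.414 -2.251
v -0.745 -0.089 -0.54
v -0.044 0.967 -3.093
v 1.003 2.218 -1.852
v -0.625 1.721 -3.364
v 0.422 2.973 -2.122
v 1.238 1.407 -4.618
v 2.285 2.659 -3.376
v 0.657 2.162 -4.888
v 1.704 3.413 -3.647
f 2 4 1
f 5 2 1
f 1 4 3
f 3 5 1
f 2 8 4
f 6 2 5
f 6 8 2
f 4 8 3
f 7 5 3
f 3 8 7
f 7 6 5
f 8 6 7
f 10 9 13
f 10 13 11
f 11 13 14
f 11 14 12
f 13 9 15
f 13 15 14
f 14 15 16
f 14 16 12
f 15 9 17
f 15 17 16
f 16 17 18
f 16 18 12
f 17 9 19
f 17 19 18
f 18 19 20
f 18 20 12
f 19 9 21
f 19 21 20
f 20 21 22
f 20 22 12
f 21 9 23
f 21 23 22
f 22 23 24
f 22 24 12
f 23 9 25
f 23 25 24
f 24 25 26
f 24 26 12
f 25 9 27
f 25 27 26
f 26 27 28
f 26 28 12
f 27 9 29
f 27 29 28
f 28 29 30
f 28 30 12
f 29 9 31
f 29 31 30
f 30 31 32
f 30 32 12
f 31 9 33
f 31 33 32
f 32 33 34
f 32 34 12
f 33 9 10
f 33 10 34
f 34 10 11
f 34 11 12
f 36 38 35
f 39 36 35
f 35 38 37
f 37 39 35
f 36 42 38
f 40 36 39
f 40 42 36
f 38 42 37
f 41 39 37
f 37 42 41
f 41 40 39
f 42 40 41



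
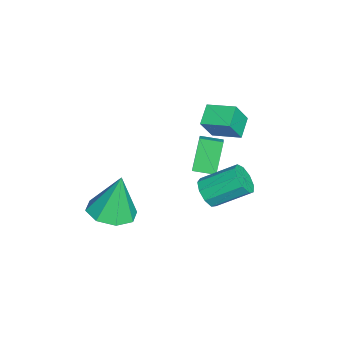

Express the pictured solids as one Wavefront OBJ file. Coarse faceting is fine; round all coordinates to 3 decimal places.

v 0.744 -1.186 -0.825
v 1.649 -1.617 -0.638
v 0.536 -0.794 1.085
v 1.707 -0.853 -0.788
v 1.201 -0.284 -0.96
v 0.427 -0.243 -1.052
v -0.162 -0.754 -1.011
v -0.22 -1.518 -0.861
v 0.286 -2.087 -0.69
v 1.06 -2.128 -0.597
v -3.657 1.428 -1.71
v -4.528 1.617 -0.394
v -3.653 2.388 -1.846
v -4.524 2.577 -0.529
v -2.796 1.503 -1.151
v -3.667 1.692 0.166
v -2.792 2.463 -1.286
v -3.663 2.652 0.03
v -4.797 2.333 0.705
v -4.268 1.907 1.801
v -4.422 3.534 0.991
v -3.893 3.108 2.087
v -3.907 2.172 0.213
v -3.378 1.746 1.309
v -3.532 3.373 0.499
v -3.003 2.947 1.595
v -0.064 2.391 -0.022
v 0.181 2.763 -0.575
v 0.049 4.162 0.309
v -0.196 3.789 0.862
v -0.303 2.732 -0.597
v -0.435 4.13 0.287
v -0.675 2.541 -0.35
v -0.807 3.939 0.534
v -0.762 2.279 0.05
v -0.894 3.678 0.934
v -0.521 2.07 0.416
v -0.653 3.469 1.301
v -0.067 2.011 0.578
v -0.199 3.41 1.462
v 0.389 2.129 0.459
v 0.257 3.528 1.343
v 0.632 2.37 0.114
v 0.5 3.769 0.999
v 0.55 2.62 -0.294
v 0.418 4.019 0.59
f 2 1 4
f 2 4 3
f 4 1 5
f 4 5 3
f 5 1 6
f 5 6 3
f 6 1 7
f 6 7 3
f 7 1 8
f 7 8 3
f 8 1 9
f 8 9 3
f 9 1 10
f 9 10 3
f 10 1 2
f 10 2 3
f 12 14 11
f 15 12 11
f 11 14 13
f 13 15 11
f 12 18 14
f 16 12 15
f 16 18 12
f 14 18 13
f 17 15 13
f 13 18 17
f 17 16 15
f 18 16 17
f 20 22 19
f 23 20 19
f 19 22 21
f 21 23 19
f 20 26 22
f 24 20 23
f 24 26 20
f 22 26 21
f 25 23 21
f 21 26 25
f 25 24 23
f 26 24 25
f 28 27 31
f 28 31 29
f 29 31 32
f 29 32 30
f 31 27 33
f 31 33 32
f 32 33 34
f 32 34 30
f 33 27 35
f 33 35 34
f 34 35 36
f 34 36 30
f 35 27 37
f 35 37 36
f 36 37 38
f 36 38 30
f 37 27 39
f 37 39 38
f 38 39 40
f 38 40 30
f 39 27 41
f 39 41 40
f 40 41 42
f 40 42 30
f 41 27 43
f 41 43 42
f 42 43 44
f 42 44 30
f 43 27 45
f 43 45 44
f 44 45 46
f 44 46 30
f 45 27 28
f 45 28 46
f 46 28 29
f 46 29 30



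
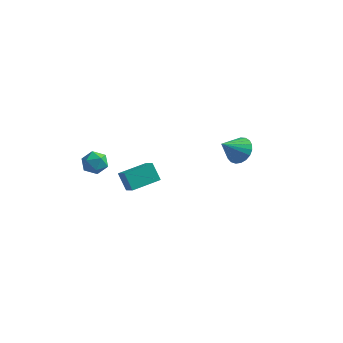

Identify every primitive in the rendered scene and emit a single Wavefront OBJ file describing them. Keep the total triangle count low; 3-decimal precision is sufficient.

v -2.782 -0.2 -4.357
v -3.398 0.201 -3.396
v -1.626 1.098 -4.158
v -2.241 1.499 -3.197
v -2.159 -0.859 -3.683
v -2.774 -0.458 -2.722
v -1.002 0.439 -3.484
v -1.618 0.84 -2.523
v -3.58 -3.58 -0.02
v -2.877 -3.241 0.091
v -3.423 -4.259 1.049
v -2.72 -3.92 1.16
v -3.379 -3.494 1.237
v -3.476 -3.075 0.576
v -2.824 -4.425 0.564
v -2.921 -4.006 -0.097
v -2.409 -3.764 0.452
v -2.753 -3.188 0.868
v -3.547 -4.312 0.272
v -3.891 -3.736 0.688
v 4.25 -2.235 2.316
v 4.887 -2.152 2.873
v 3.53 -3.065 3.264
v 4.68 -1.878 2.956
v 4.399 -1.665 2.929
v 4.092 -1.551 2.796
v 3.812 -1.556 2.58
v 3.608 -1.677 2.318
v 3.515 -1.896 2.056
v 3.549 -2.173 1.839
v 3.704 -2.461 1.705
v 3.953 -2.709 1.676
v 4.254 -2.876 1.758
v 4.554 -2.932 1.937
v 4.801 -2.868 2.181
v 4.953 -2.694 2.449
v 4.983 -2.441 2.694
f 2 4 1
f 5 2 1
f 1 4 3
f 3 5 1
f 2 8 4
f 6 2 5
f 6 8 2
f 4 8 3
f 7 5 3
f 3 8 7
f 7 6 5
f 8 6 7
f 9 20 14
f 9 14 10
f 9 10 16
f 9 16 19
f 9 19 20
f 10 14 18
f 14 20 13
f 20 19 11
f 19 16 15
f 16 10 17
f 12 18 13
f 12 13 11
f 12 11 15
f 12 15 17
f 12 17 18
f 13 18 14
f 11 13 20
f 15 11 19
f 17 15 16
f 18 17 10
f 22 21 24
f 22 24 23
f 24 21 25
f 24 25 23
f 25 21 26
f 25 26 23
f 26 21 27
f 26 27 23
f 27 21 28
f 27 28 23
f 28 21 29
f 28 29 23
f 29 21 30
f 29 30 23
f 30 21 31
f 30 31 23
f 31 21 32
f 31 32 23
f 32 21 33
f 32 33 23
f 33 21 34
f 33 34 23
f 34 21 35
f 34 35 23
f 35 21 36
f 35 36 23
f 36 21 37
f 36 37 23
f 37 21 22
f 37 22 23



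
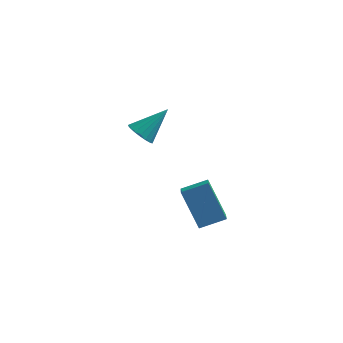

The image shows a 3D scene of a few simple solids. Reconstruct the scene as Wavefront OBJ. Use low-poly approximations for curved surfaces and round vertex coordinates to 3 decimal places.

v -4.247 1.394 0.18
v -3.885 1.67 -0.338
v -3.293 2.246 1.3
v -4.112 1.873 -0.299
v -4.367 1.98 -0.164
v -4.597 1.972 0.039
v -4.758 1.849 0.27
v -4.818 1.636 0.483
v -4.765 1.375 0.636
v -4.609 1.118 0.698
v -4.381 0.915 0.658
v -4.127 0.808 0.524
v -3.897 0.816 0.321
v -3.736 0.939 0.09
v -3.676 1.152 -0.123
v -3.729 1.413 -0.276
v -1.241 -3.82 1.188
v -0.27 -3.36 1.567
v -1.438 -3.046 0.751
v -0.466 -2.586 1.13
v -0.374 -4.434 -0.29
v 0.598 -3.974 0.089
v -0.57 -3.66 -0.727
v 0.401 -3.2 -0.348
f 2 1 4
f 2 4 3
f 4 1 5
f 4 5 3
f 5 1 6
f 5 6 3
f 6 1 7
f 6 7 3
f 7 1 8
f 7 8 3
f 8 1 9
f 8 9 3
f 9 1 10
f 9 10 3
f 10 1 11
f 10 11 3
f 11 1 12
f 11 12 3
f 12 1 13
f 12 13 3
f 13 1 14
f 13 14 3
f 14 1 15
f 14 15 3
f 15 1 16
f 15 16 3
f 16 1 2
f 16 2 3
f 18 20 17
f 21 18 17
f 17 20 19
f 19 21 17
f 18 24 20
f 22 18 21
f 22 24 18
f 20 24 19
f 23 21 19
f 19 24 23
f 23 22 21
f 24 22 23



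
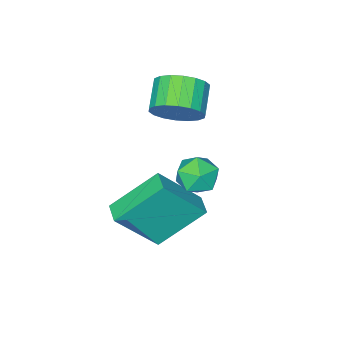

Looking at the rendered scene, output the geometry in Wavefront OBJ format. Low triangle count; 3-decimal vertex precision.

v 1.692 2.358 3.148
v 2.316 2.827 3.32
v 2.264 1.373 3.76
v 2.888 1.842 3.932
v 2.181 1.972 4.281
v 1.827 2.581 3.903
v 2.753 1.619 3.177
v 2.399 2.228 2.799
v 2.971 2.37 3.339
v 2.618 2.589 4.021
v 1.962 1.611 3.059
v 1.609 1.83 3.741
v 1.002 0.908 0.599
v 2.273 0.221 2.259
v 1.395 1.616 0.592
v 2.665 0.929 2.252
v 2.415 0.111 -0.812
v 3.685 -0.576 0.848
v 2.807 0.819 -0.819
v 4.078 0.132 0.841
v 0.221 -1.144 3.194
v 0.922 -1.734 3.479
v 0.08 -2.427 4.112
v -0.621 -1.836 3.826
v 0.913 -1.44 3.789
v 0.072 -2.133 4.422
v 0.767 -1.088 3.981
v -0.074 -1.78 4.614
v 0.513 -0.746 4.017
v -0.329 -1.439 4.65
v 0.201 -0.483 3.89
v -0.641 -1.176 4.523
v -0.107 -0.351 3.625
v -0.949 -1.044 4.258
v -0.35 -0.376 3.275
v -1.192 -1.069 3.907
v -0.48 -0.553 2.908
v -1.322 -1.246 3.541
v -0.472 -0.847 2.598
v -1.313 -1.54 3.231
v -0.326 -1.2 2.406
v -1.167 -1.892 3.039
v -0.071 -1.541 2.37
v -0.913 -2.234 3.003
v 0.241 -1.804 2.497
v -0.601 -2.497 3.13
v 0.549 -1.936 2.762
v -0.293 -2.629 3.395
v 0.792 -1.911 3.113
v -0.05 -2.604 3.745
f 1 12 6
f 1 6 2
f 1 2 8
f 1 8 11
f 1 11 12
f 2 6 10
f 6 12 5
f 12 11 3
f 11 8 7
f 8 2 9
f 4 10 5
f 4 5 3
f 4 3 7
f 4 7 9
f 4 9 10
f 5 10 6
f 3 5 12
f 7 3 11
f 9 7 8
f 10 9 2
f 14 16 13
f 17 14 13
f 13 16 15
f 15 17 13
f 14 20 16
f 18 14 17
f 18 20 14
f 16 20 15
f 19 17 15
f 15 20 19
f 19 18 17
f 20 18 19
f 22 21 25
f 22 25 23
f 23 25 26
f 23 26 24
f 25 21 27
f 25 27 26
f 26 27 28
f 26 28 24
f 27 21 29
f 27 29 28
f 28 29 30
f 28 30 24
f 29 21 31
f 29 31 30
f 30 31 32
f 30 32 24
f 31 21 33
f 31 33 32
f 32 33 34
f 32 34 24
f 33 21 35
f 33 35 34
f 34 35 36
f 34 36 24
f 35 21 37
f 35 37 36
f 36 37 38
f 36 38 24
f 37 21 39
f 37 39 38
f 38 39 40
f 38 40 24
f 39 21 41
f 39 41 40
f 40 41 42
f 40 42 24
f 41 21 43
f 41 43 42
f 42 43 44
f 42 44 24
f 43 21 45
f 43 45 44
f 44 45 46
f 44 46 24
f 45 21 47
f 45 47 46
f 46 47 48
f 46 48 24
f 47 21 49
f 47 49 48
f 48 49 50
f 48 50 24
f 49 21 22
f 49 22 50
f 50 22 23
f 50 23 24



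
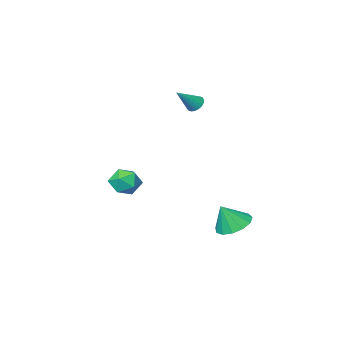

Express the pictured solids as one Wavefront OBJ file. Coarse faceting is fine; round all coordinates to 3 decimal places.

v -4.076 3.649 -4.306
v -3.251 4 -4.703
v -3.424 3.511 -3.074
v -3.528 4.436 -4.507
v -3.978 4.623 -4.248
v -4.459 4.5 -4.007
v -4.819 4.108 -3.861
v -4.943 3.569 -3.856
v -4.791 3.057 -3.994
v -4.413 2.732 -4.231
v -3.927 2.699 -4.492
v -3.489 2.967 -4.693
v -3.237 3.452 -4.772
v -0.65 1.046 -1.824
v -0.188 1.125 -1.088
v 0.388 0.275 -2.392
v 0.85 0.354 -1.656
v 0.121 -0.126 -1.665
v -0.52 0.35 -1.313
v 0.72 1.05 -2.167
v 0.079 1.526 -1.815
v 0.659 1.128 -1.3
v 0.289 0.401 -0.989
v -0.089 0.999 -2.491
v -0.459 0.272 -2.18
v -4.483 -0.605 2.143
v -4.159 -0.471 1.745
v -3.357 -0.495 3.097
v -4.228 -0.286 1.805
v -4.336 -0.149 1.917
v -4.466 -0.082 2.063
v -4.599 -0.094 2.221
v -4.714 -0.184 2.367
v -4.794 -0.339 2.479
v -4.827 -0.534 2.54
v -4.807 -0.74 2.54
v -4.737 -0.925 2.48
v -4.63 -1.062 2.369
v -4.499 -1.129 2.223
v -4.366 -1.117 2.065
v -4.251 -1.026 1.919
v -4.172 -0.872 1.807
v -4.139 -0.677 1.746
f 2 1 4
f 2 4 3
f 4 1 5
f 4 5 3
f 5 1 6
f 5 6 3
f 6 1 7
f 6 7 3
f 7 1 8
f 7 8 3
f 8 1 9
f 8 9 3
f 9 1 10
f 9 10 3
f 10 1 11
f 10 11 3
f 11 1 12
f 11 12 3
f 12 1 13
f 12 13 3
f 13 1 2
f 13 2 3
f 14 25 19
f 14 19 15
f 14 15 21
f 14 21 24
f 14 24 25
f 15 19 23
f 19 25 18
f 25 24 16
f 24 21 20
f 21 15 22
f 17 23 18
f 17 18 16
f 17 16 20
f 17 20 22
f 17 22 23
f 18 23 19
f 16 18 25
f 20 16 24
f 22 20 21
f 23 22 15
f 27 26 29
f 27 29 28
f 29 26 30
f 29 30 28
f 30 26 31
f 30 31 28
f 31 26 32
f 31 32 28
f 32 26 33
f 32 33 28
f 33 26 34
f 33 34 28
f 34 26 35
f 34 35 28
f 35 26 36
f 35 36 28
f 36 26 37
f 36 37 28
f 37 26 38
f 37 38 28
f 38 26 39
f 38 39 28
f 39 26 40
f 39 40 28
f 40 26 41
f 40 41 28
f 41 26 42
f 41 42 28
f 42 26 43
f 42 43 28
f 43 26 27
f 43 27 28



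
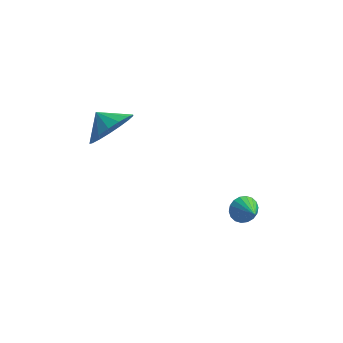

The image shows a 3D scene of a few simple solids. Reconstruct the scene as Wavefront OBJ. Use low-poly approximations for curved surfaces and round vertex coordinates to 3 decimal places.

v 1.953 -1.165 -4.254
v 2.167 -1.406 -4.807
v 2.527 -1.955 -3.686
v 2.366 -1.214 -4.74
v 2.483 -1.012 -4.577
v 2.496 -0.84 -4.351
v 2.4 -0.732 -4.105
v 2.216 -0.711 -3.888
v 1.98 -0.779 -3.744
v 1.739 -0.923 -3.701
v 1.539 -1.116 -3.768
v 1.422 -1.318 -3.931
v 1.41 -1.49 -4.157
v 1.505 -1.598 -4.403
v 1.689 -1.619 -4.62
v 1.926 -1.551 -4.764
v -3.333 -1.216 0.056
v -2.933 -1.628 0.983
v -4.067 -0.744 0.584
v -2.68 -1.175 0.929
v -2.577 -0.731 0.674
v -2.647 -0.398 0.279
v -2.874 -0.253 -0.168
v -3.207 -0.328 -0.563
v -3.568 -0.607 -0.817
v -3.875 -1.025 -0.87
v -4.058 -1.487 -0.711
v -4.075 -1.887 -0.376
v -3.922 -2.133 0.058
v -3.634 -2.169 0.491
v -3.277 -1.987 0.825
f 2 1 4
f 2 4 3
f 4 1 5
f 4 5 3
f 5 1 6
f 5 6 3
f 6 1 7
f 6 7 3
f 7 1 8
f 7 8 3
f 8 1 9
f 8 9 3
f 9 1 10
f 9 10 3
f 10 1 11
f 10 11 3
f 11 1 12
f 11 12 3
f 12 1 13
f 12 13 3
f 13 1 14
f 13 14 3
f 14 1 15
f 14 15 3
f 15 1 16
f 15 16 3
f 16 1 2
f 16 2 3
f 18 17 20
f 18 20 19
f 20 17 21
f 20 21 19
f 21 17 22
f 21 22 19
f 22 17 23
f 22 23 19
f 23 17 24
f 23 24 19
f 24 17 25
f 24 25 19
f 25 17 26
f 25 26 19
f 26 17 27
f 26 27 19
f 27 17 28
f 27 28 19
f 28 17 29
f 28 29 19
f 29 17 30
f 29 30 19
f 30 17 31
f 30 31 19
f 31 17 18
f 31 18 19



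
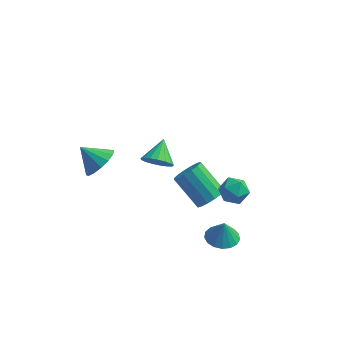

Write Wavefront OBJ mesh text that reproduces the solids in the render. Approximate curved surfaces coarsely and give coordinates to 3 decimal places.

v -3.102 -3.653 1.553
v -2.557 -4.059 2.314
v -4.198 -3.447 2.447
v -2.448 -3.543 2.328
v -2.514 -3.056 2.135
v -2.738 -2.729 1.786
v -3.059 -2.65 1.374
v -3.391 -2.839 1.01
v -3.646 -3.247 0.792
v -3.755 -3.763 0.777
v -3.689 -4.25 0.971
v -3.466 -4.577 1.32
v -3.145 -4.656 1.731
v -2.812 -4.467 2.095
v -1.43 1.685 -3.767
v -0.584 1.448 -3.435
v -1.37 3.015 -2.973
v -0.492 1.671 -3.815
v -0.615 1.897 -4.184
v -0.925 2.075 -4.458
v -1.351 2.163 -4.573
v -1.795 2.142 -4.504
v -2.155 2.016 -4.266
v -2.35 1.815 -3.914
v -2.334 1.584 -3.528
v -2.111 1.376 -3.197
v -1.732 1.239 -2.997
v -1.284 1.204 -2.973
v -0.869 1.28 -3.131
v 3.449 -2.568 0.093
v 4.209 -2.877 -0.205
v 3.371 -3.643 1.005
v 4.131 -3.952 0.707
v 4.111 -3.209 1.164
v 4.159 -2.544 0.6
v 3.421 -3.976 0.2
v 3.469 -3.311 -0.364
v 4.191 -3.747 -0.139
v 4.618 -3.273 0.456
v 2.962 -3.247 0.344
v 3.389 -2.773 0.939
v 2.628 -3.358 -0.495
v 3.26 -3.057 0.021
v 1.844 -2.301 1.312
v 1.212 -2.602 0.795
v 3.176 -2.722 -0.267
v 1.759 -1.966 1.023
v 2.945 -2.557 -0.617
v 1.528 -1.801 0.674
v 2.629 -2.607 -0.934
v 1.213 -1.851 0.356
v 2.313 -2.858 -1.134
v 0.897 -2.102 0.157
v 2.082 -3.243 -1.162
v 0.665 -2.487 0.128
v 1.996 -3.659 -1.012
v 0.58 -2.903 0.279
v 2.081 -3.994 -0.723
v 0.664 -3.238 0.567
v 2.312 -4.159 -0.374
v 0.895 -3.403 0.917
v 2.627 -4.109 -0.056
v 1.211 -3.353 1.234
v 2.943 -3.858 0.143
v 1.527 -3.102 1.434
v 3.175 -3.473 0.172
v 1.758 -2.717 1.462
v 3.165 -2.925 -4.397
v 3.955 -2.423 -4.484
v 3.255 -2.855 -3.163
v 3.63 -2.112 -4.478
v 3.198 -1.988 -4.453
v 2.759 -2.078 -4.416
v 2.413 -2.362 -4.375
v 2.239 -2.775 -4.338
v 2.277 -3.223 -4.316
v 2.519 -3.602 -4.311
v 2.908 -3.827 -4.327
v 3.357 -3.845 -4.359
v 3.761 -3.652 -4.399
v 4.029 -3.293 -4.439
v 4.099 -2.849 -4.47
f 2 1 4
f 2 4 3
f 4 1 5
f 4 5 3
f 5 1 6
f 5 6 3
f 6 1 7
f 6 7 3
f 7 1 8
f 7 8 3
f 8 1 9
f 8 9 3
f 9 1 10
f 9 10 3
f 10 1 11
f 10 11 3
f 11 1 12
f 11 12 3
f 12 1 13
f 12 13 3
f 13 1 14
f 13 14 3
f 14 1 2
f 14 2 3
f 16 15 18
f 16 18 17
f 18 15 19
f 18 19 17
f 19 15 20
f 19 20 17
f 20 15 21
f 20 21 17
f 21 15 22
f 21 22 17
f 22 15 23
f 22 23 17
f 23 15 24
f 23 24 17
f 24 15 25
f 24 25 17
f 25 15 26
f 25 26 17
f 26 15 27
f 26 27 17
f 27 15 28
f 27 28 17
f 28 15 29
f 28 29 17
f 29 15 16
f 29 16 17
f 30 41 35
f 30 35 31
f 30 31 37
f 30 37 40
f 30 40 41
f 31 35 39
f 35 41 34
f 41 40 32
f 40 37 36
f 37 31 38
f 33 39 34
f 33 34 32
f 33 32 36
f 33 36 38
f 33 38 39
f 34 39 35
f 32 34 41
f 36 32 40
f 38 36 37
f 39 38 31
f 43 42 46
f 43 46 44
f 44 46 47
f 44 47 45
f 46 42 48
f 46 48 47
f 47 48 49
f 47 49 45
f 48 42 50
f 48 50 49
f 49 50 51
f 49 51 45
f 50 42 52
f 50 52 51
f 51 52 53
f 51 53 45
f 52 42 54
f 52 54 53
f 53 54 55
f 53 55 45
f 54 42 56
f 54 56 55
f 55 56 57
f 55 57 45
f 56 42 58
f 56 58 57
f 57 58 59
f 57 59 45
f 58 42 60
f 58 60 59
f 59 60 61
f 59 61 45
f 60 42 62
f 60 62 61
f 61 62 63
f 61 63 45
f 62 42 64
f 62 64 63
f 63 64 65
f 63 65 45
f 64 42 66
f 64 66 65
f 65 66 67
f 65 67 45
f 66 42 43
f 66 43 67
f 67 43 44
f 67 44 45
f 69 68 71
f 69 71 70
f 71 68 72
f 71 72 70
f 72 68 73
f 72 73 70
f 73 68 74
f 73 74 70
f 74 68 75
f 74 75 70
f 75 68 76
f 75 76 70
f 76 68 77
f 76 77 70
f 77 68 78
f 77 78 70
f 78 68 79
f 78 79 70
f 79 68 80
f 79 80 70
f 80 68 81
f 80 81 70
f 81 68 82
f 81 82 70
f 82 68 69
f 82 69 70



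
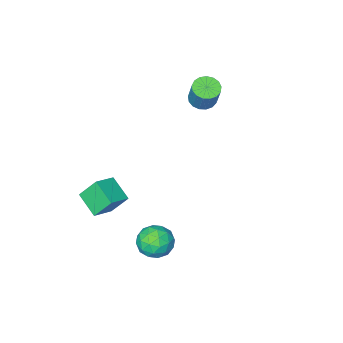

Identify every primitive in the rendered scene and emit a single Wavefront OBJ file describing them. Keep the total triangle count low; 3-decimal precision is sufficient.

v 2.668 -3.208 -2.223
v 3.932 -2.863 -1.729
v 2.592 -1.806 -3.01
v 3.856 -1.461 -2.516
v 3.344 -3.879 -3.484
v 4.608 -3.534 -2.99
v 3.268 -2.477 -4.271
v 4.532 -2.132 -3.777
v -2.559 -2.494 2.547
v -1.822 -2.326 2.317
v -1.524 -1.518 3.863
v -2.261 -1.686 4.093
v -2.023 -2.028 2.2
v -1.725 -1.22 3.747
v -2.347 -1.837 2.163
v -2.049 -1.029 3.709
v -2.72 -1.796 2.213
v -2.422 -0.988 3.76
v -3.055 -1.915 2.34
v -2.758 -1.107 3.886
v -3.277 -2.167 2.514
v -2.98 -1.359 4.061
v -3.335 -2.494 2.696
v -3.037 -1.686 4.242
v -3.214 -2.82 2.844
v -2.916 -2.012 4.39
v -2.944 -3.072 2.923
v -2.646 -2.264 4.469
v -2.585 -3.192 2.916
v -2.287 -2.384 4.463
v -2.22 -3.151 2.825
v -1.923 -2.343 4.371
v -1.933 -2.96 2.67
v -1.635 -2.152 4.216
v -1.789 -2.663 2.487
v -1.492 -1.854 4.033
v 4.162 3.763 -1.956
v 4.647 3.341 -2.801
v 3.093 2.419 -1.899
v 3.578 1.997 -2.744
v 4.085 2.052 -1.813
v 4.746 2.883 -1.848
v 2.994 2.877 -2.852
v 3.655 3.708 -2.887
v 3.925 2.793 -3.355
v 4.6 2.284 -2.712
v 3.14 3.476 -1.988
v 3.815 2.967 -1.345
v 4.499 3.67 -2.384
v 3.241 2.09 -2.316
v 3.54 2.123 -1.769
v 3.825 1.875 -2.266
v 4.557 3.401 -1.823
v 4.842 3.152 -2.32
v 4.512 2.395 -1.739
v 2.898 2.608 -2.38
v 3.183 2.359 -2.877
v 3.915 3.885 -2.434
v 4.2 3.637 -2.931
v 3.228 3.365 -2.961
v 4.359 3.1 -3.206
v 3.731 2.31 -3.172
v 3.387 2.827 -3.236
v 3.776 3.315 -3.256
v 4.756 2.8 -2.828
v 4.127 2.01 -2.794
v 4.426 2.043 -2.247
v 4.814 2.531 -2.268
v 4.332 2.478 -3.154
v 3.613 3.75 -1.906
v 2.984 2.96 -1.872
v 2.926 3.229 -2.432
v 3.314 3.717 -2.453
v 4.009 3.45 -1.528
v 3.381 2.66 -1.494
v 3.964 2.445 -1.444
v 4.353 2.933 -1.464
v 3.408 3.282 -1.546
f 2 4 1
f 5 2 1
f 1 4 3
f 3 5 1
f 2 8 4
f 6 2 5
f 6 8 2
f 4 8 3
f 7 5 3
f 3 8 7
f 7 6 5
f 8 6 7
f 10 9 13
f 10 13 11
f 11 13 14
f 11 14 12
f 13 9 15
f 13 15 14
f 14 15 16
f 14 16 12
f 15 9 17
f 15 17 16
f 16 17 18
f 16 18 12
f 17 9 19
f 17 19 18
f 18 19 20
f 18 20 12
f 19 9 21
f 19 21 20
f 20 21 22
f 20 22 12
f 21 9 23
f 21 23 22
f 22 23 24
f 22 24 12
f 23 9 25
f 23 25 24
f 24 25 26
f 24 26 12
f 25 9 27
f 25 27 26
f 26 27 28
f 26 28 12
f 27 9 29
f 27 29 28
f 28 29 30
f 28 30 12
f 29 9 31
f 29 31 30
f 30 31 32
f 30 32 12
f 31 9 33
f 31 33 32
f 32 33 34
f 32 34 12
f 33 9 35
f 33 35 34
f 34 35 36
f 34 36 12
f 35 9 10
f 35 10 36
f 36 10 11
f 36 11 12
f 37 74 53
f 74 48 77
f 53 77 42
f 74 77 53
f 37 53 49
f 53 42 54
f 49 54 38
f 53 54 49
f 37 49 58
f 49 38 59
f 58 59 44
f 49 59 58
f 37 58 70
f 58 44 73
f 70 73 47
f 58 73 70
f 37 70 74
f 70 47 78
f 74 78 48
f 70 78 74
f 38 54 65
f 54 42 68
f 65 68 46
f 54 68 65
f 42 77 55
f 77 48 76
f 55 76 41
f 77 76 55
f 48 78 75
f 78 47 71
f 75 71 39
f 78 71 75
f 47 73 72
f 73 44 60
f 72 60 43
f 73 60 72
f 44 59 64
f 59 38 61
f 64 61 45
f 59 61 64
f 40 66 52
f 66 46 67
f 52 67 41
f 66 67 52
f 40 52 50
f 52 41 51
f 50 51 39
f 52 51 50
f 40 50 57
f 50 39 56
f 57 56 43
f 50 56 57
f 40 57 62
f 57 43 63
f 62 63 45
f 57 63 62
f 40 62 66
f 62 45 69
f 66 69 46
f 62 69 66
f 41 67 55
f 67 46 68
f 55 68 42
f 67 68 55
f 39 51 75
f 51 41 76
f 75 76 48
f 51 76 75
f 43 56 72
f 56 39 71
f 72 71 47
f 56 71 72
f 45 63 64
f 63 43 60
f 64 60 44
f 63 60 64
f 46 69 65
f 69 45 61
f 65 61 38
f 69 61 65



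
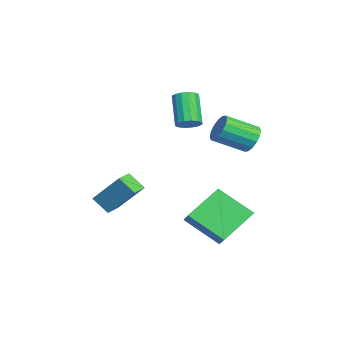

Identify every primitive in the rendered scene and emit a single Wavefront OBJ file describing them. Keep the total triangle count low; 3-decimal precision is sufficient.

v -0.695 4.495 1.149
v -0.468 4.884 1.822
v -0.219 3.314 2.645
v -0.445 2.925 1.971
v -0.884 4.837 1.858
v -0.634 3.267 2.681
v -1.248 4.698 1.704
v -0.999 3.128 2.527
v -1.464 4.505 1.401
v -1.215 2.935 2.224
v -1.474 4.309 1.031
v -1.225 2.739 1.853
v -1.275 4.163 0.692
v -1.026 2.593 1.514
v -0.921 4.106 0.475
v -0.672 2.536 1.298
v -0.506 4.153 0.439
v -0.256 2.583 1.262
v -0.141 4.292 0.593
v 0.108 2.722 1.416
v 0.075 4.485 0.896
v 0.324 2.915 1.719
v 0.085 4.681 1.267
v 0.334 3.111 2.089
v -0.114 4.827 1.606
v 0.135 3.257 2.428
v -2.882 1.576 1.352
v -2.511 2.026 1.683
v -3.648 1.874 3.16
v -4.018 1.424 2.828
v -2.752 2.212 1.517
v -3.889 2.06 2.994
v -3.027 2.228 1.306
v -4.164 2.077 2.783
v -3.264 2.07 1.108
v -4.4 1.918 2.585
v -3.397 1.779 0.975
v -4.534 1.627 2.452
v -3.393 1.433 0.943
v -4.53 1.282 2.42
v -3.252 1.126 1.02
v -4.389 0.974 2.497
v -3.011 0.94 1.186
v -4.148 0.788 2.663
v -2.736 0.923 1.397
v -3.873 0.772 2.874
v -2.5 1.082 1.595
v -3.636 0.93 3.072
v -2.366 1.373 1.728
v -3.503 1.221 3.205
v -2.37 1.718 1.76
v -3.507 1.567 3.237
v 1.131 1.322 -3.286
v 0.07 2.702 -2.04
v 1.729 2.947 -4.577
v 0.668 4.327 -3.332
v 2.292 1.513 -2.508
v 1.231 2.893 -1.263
v 2.89 3.138 -3.8
v 1.829 4.518 -2.554
v -1.119 -1.758 -3.441
v -1.518 -2.49 -2.678
v -0.451 -0.485 -1.869
v -0.85 -1.218 -1.107
v -0.29 -2.202 -3.433
v -0.689 -2.935 -2.671
v 0.378 -0.93 -1.862
v -0.021 -1.662 -1.099
f 2 1 5
f 2 5 3
f 3 5 6
f 3 6 4
f 5 1 7
f 5 7 6
f 6 7 8
f 6 8 4
f 7 1 9
f 7 9 8
f 8 9 10
f 8 10 4
f 9 1 11
f 9 11 10
f 10 11 12
f 10 12 4
f 11 1 13
f 11 13 12
f 12 13 14
f 12 14 4
f 13 1 15
f 13 15 14
f 14 15 16
f 14 16 4
f 15 1 17
f 15 17 16
f 16 17 18
f 16 18 4
f 17 1 19
f 17 19 18
f 18 19 20
f 18 20 4
f 19 1 21
f 19 21 20
f 20 21 22
f 20 22 4
f 21 1 23
f 21 23 22
f 22 23 24
f 22 24 4
f 23 1 25
f 23 25 24
f 24 25 26
f 24 26 4
f 25 1 2
f 25 2 26
f 26 2 3
f 26 3 4
f 28 27 31
f 28 31 29
f 29 31 32
f 29 32 30
f 31 27 33
f 31 33 32
f 32 33 34
f 32 34 30
f 33 27 35
f 33 35 34
f 34 35 36
f 34 36 30
f 35 27 37
f 35 37 36
f 36 37 38
f 36 38 30
f 37 27 39
f 37 39 38
f 38 39 40
f 38 40 30
f 39 27 41
f 39 41 40
f 40 41 42
f 40 42 30
f 41 27 43
f 41 43 42
f 42 43 44
f 42 44 30
f 43 27 45
f 43 45 44
f 44 45 46
f 44 46 30
f 45 27 47
f 45 47 46
f 46 47 48
f 46 48 30
f 47 27 49
f 47 49 48
f 48 49 50
f 48 50 30
f 49 27 51
f 49 51 50
f 50 51 52
f 50 52 30
f 51 27 28
f 51 28 52
f 52 28 29
f 52 29 30
f 54 56 53
f 57 54 53
f 53 56 55
f 55 57 53
f 54 60 56
f 58 54 57
f 58 60 54
f 56 60 55
f 59 57 55
f 55 60 59
f 59 58 57
f 60 58 59
f 62 64 61
f 65 62 61
f 61 64 63
f 63 65 61
f 62 68 64
f 66 62 65
f 66 68 62
f 64 68 63
f 67 65 63
f 63 68 67
f 67 66 65
f 68 66 67



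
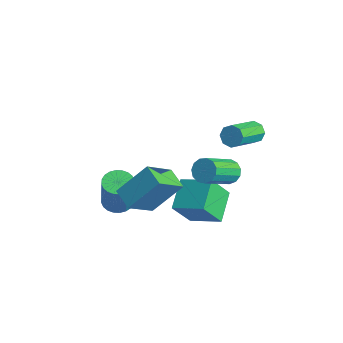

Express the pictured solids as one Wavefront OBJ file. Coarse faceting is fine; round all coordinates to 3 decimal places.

v -0.696 0.178 -3.125
v -0.812 -0.833 -1.604
v 0.76 1.005 -2.464
v 0.644 -0.006 -0.943
v 0.356 -1.074 -3.877
v 0.24 -2.085 -2.356
v 1.812 -0.247 -3.216
v 1.696 -1.258 -1.695
v 1.582 1.732 2.633
v 1.859 1.514 2.111
v 2.454 -0.251 3.165
v 2.178 -0.032 3.687
v 2.158 1.777 2.382
v 2.754 0.012 3.436
v 2.12 2.014 2.8
v 2.716 0.249 3.854
v 1.767 2.086 3.12
v 2.363 0.321 4.175
v 1.306 1.951 3.155
v 1.901 0.186 4.209
v 1.006 1.688 2.884
v 1.602 -0.077 3.938
v 1.044 1.451 2.466
v 1.64 -0.314 3.52
v 1.397 1.379 2.145
v 1.993 -0.386 3.2
v -0.314 -4.902 0.186
v 0.246 -3.502 1.759
v -0.528 -3.372 -1.1
v 0.032 -1.972 0.474
v 0.848 -5.008 -0.134
v 1.408 -3.608 1.44
v 0.634 -3.478 -1.419
v 1.194 -2.078 0.154
v 2.01 -0.033 0.831
v 2.67 -0.076 0.602
v 3.01 -1.77 1.9
v 2.35 -1.727 2.129
v 2.677 0.164 0.915
v 3.016 -1.529 2.212
v 2.471 0.342 1.201
v 2.811 -1.351 2.498
v 2.119 0.401 1.369
v 2.459 -1.292 2.667
v 1.733 0.322 1.367
v 2.073 -1.372 2.665
v 1.435 0.13 1.195
v 1.774 -1.564 2.492
v 1.319 -0.114 0.907
v 1.659 -1.807 2.204
v 1.423 -0.332 0.595
v 1.762 -2.025 1.893
v 1.713 -0.455 0.358
v 2.053 -2.149 1.656
v 2.098 -0.445 0.272
v 2.437 -2.138 1.569
v 2.455 -0.303 0.363
v 2.794 -1.997 1.66
v -2.804 -3.243 -3.604
v -2.201 -2.692 -3.674
v -1.753 -2.925 -1.646
v -2.356 -3.477 -1.576
v -2.449 -2.504 -3.597
v -2.001 -2.738 -1.569
v -2.751 -2.429 -3.522
v -2.303 -2.663 -1.494
v -3.06 -2.478 -3.459
v -2.613 -2.711 -1.431
v -3.331 -2.643 -3.419
v -2.884 -2.877 -1.39
v -3.522 -2.9 -3.406
v -3.074 -3.134 -1.378
v -3.603 -3.209 -3.424
v -3.155 -3.443 -1.396
v -3.563 -3.523 -3.469
v -3.115 -3.757 -1.441
v -3.407 -3.795 -3.534
v -2.959 -4.028 -1.506
v -3.159 -3.982 -3.611
v -2.711 -4.216 -1.583
v -2.857 -4.057 -3.686
v -2.409 -4.291 -1.658
v -2.547 -4.009 -3.749
v -2.1 -4.242 -1.721
v -2.276 -3.843 -3.79
v -1.829 -4.077 -1.761
v -2.086 -3.586 -3.802
v -1.638 -3.82 -1.774
v -2.005 -3.277 -3.784
v -1.557 -3.511 -1.756
v -2.045 -2.963 -3.739
v -1.597 -3.197 -1.711
f 2 4 1
f 5 2 1
f 1 4 3
f 3 5 1
f 2 8 4
f 6 2 5
f 6 8 2
f 4 8 3
f 7 5 3
f 3 8 7
f 7 6 5
f 8 6 7
f 10 9 13
f 10 13 11
f 11 13 14
f 11 14 12
f 13 9 15
f 13 15 14
f 14 15 16
f 14 16 12
f 15 9 17
f 15 17 16
f 16 17 18
f 16 18 12
f 17 9 19
f 17 19 18
f 18 19 20
f 18 20 12
f 19 9 21
f 19 21 20
f 20 21 22
f 20 22 12
f 21 9 23
f 21 23 22
f 22 23 24
f 22 24 12
f 23 9 25
f 23 25 24
f 24 25 26
f 24 26 12
f 25 9 10
f 25 10 26
f 26 10 11
f 26 11 12
f 28 30 27
f 31 28 27
f 27 30 29
f 29 31 27
f 28 34 30
f 32 28 31
f 32 34 28
f 30 34 29
f 33 31 29
f 29 34 33
f 33 32 31
f 34 32 33
f 36 35 39
f 36 39 37
f 37 39 40
f 37 40 38
f 39 35 41
f 39 41 40
f 40 41 42
f 40 42 38
f 41 35 43
f 41 43 42
f 42 43 44
f 42 44 38
f 43 35 45
f 43 45 44
f 44 45 46
f 44 46 38
f 45 35 47
f 45 47 46
f 46 47 48
f 46 48 38
f 47 35 49
f 47 49 48
f 48 49 50
f 48 50 38
f 49 35 51
f 49 51 50
f 50 51 52
f 50 52 38
f 51 35 53
f 51 53 52
f 52 53 54
f 52 54 38
f 53 35 55
f 53 55 54
f 54 55 56
f 54 56 38
f 55 35 57
f 55 57 56
f 56 57 58
f 56 58 38
f 57 35 36
f 57 36 58
f 58 36 37
f 58 37 38
f 60 59 63
f 60 63 61
f 61 63 64
f 61 64 62
f 63 59 65
f 63 65 64
f 64 65 66
f 64 66 62
f 65 59 67
f 65 67 66
f 66 67 68
f 66 68 62
f 67 59 69
f 67 69 68
f 68 69 70
f 68 70 62
f 69 59 71
f 69 71 70
f 70 71 72
f 70 72 62
f 71 59 73
f 71 73 72
f 72 73 74
f 72 74 62
f 73 59 75
f 73 75 74
f 74 75 76
f 74 76 62
f 75 59 77
f 75 77 76
f 76 77 78
f 76 78 62
f 77 59 79
f 77 79 78
f 78 79 80
f 78 80 62
f 79 59 81
f 79 81 80
f 80 81 82
f 80 82 62
f 81 59 83
f 81 83 82
f 82 83 84
f 82 84 62
f 83 59 85
f 83 85 84
f 84 85 86
f 84 86 62
f 85 59 87
f 85 87 86
f 86 87 88
f 86 88 62
f 87 59 89
f 87 89 88
f 88 89 90
f 88 90 62
f 89 59 91
f 89 91 90
f 90 91 92
f 90 92 62
f 91 59 60
f 91 60 92
f 92 60 61
f 92 61 62

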